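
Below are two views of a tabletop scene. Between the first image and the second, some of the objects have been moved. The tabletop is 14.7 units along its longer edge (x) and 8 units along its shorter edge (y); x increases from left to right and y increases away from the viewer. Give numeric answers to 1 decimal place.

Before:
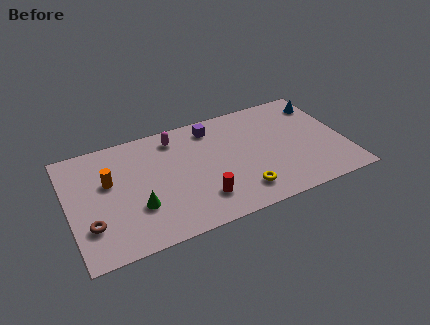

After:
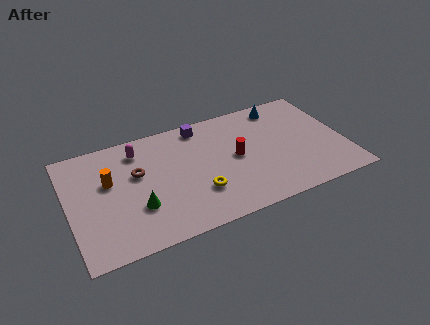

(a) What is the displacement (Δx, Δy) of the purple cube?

(-0.6, 0.3)

The purple cube was at about (7.9, 6.7) and moved to about (7.3, 7.0).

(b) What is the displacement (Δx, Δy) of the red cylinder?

(2.1, 2.2)

The red cylinder was at about (6.8, 1.9) and moved to about (8.9, 4.1).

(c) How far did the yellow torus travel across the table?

2.3

From (8.9, 1.6) to (6.7, 2.4), the yellow torus covered √(2.2² + 0.8²) ≈ 2.3 units.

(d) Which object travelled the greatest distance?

the brown torus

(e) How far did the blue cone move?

2.3

From (13.9, 6.4) to (11.7, 6.9), the blue cone covered √(2.2² + 0.5²) ≈ 2.3 units.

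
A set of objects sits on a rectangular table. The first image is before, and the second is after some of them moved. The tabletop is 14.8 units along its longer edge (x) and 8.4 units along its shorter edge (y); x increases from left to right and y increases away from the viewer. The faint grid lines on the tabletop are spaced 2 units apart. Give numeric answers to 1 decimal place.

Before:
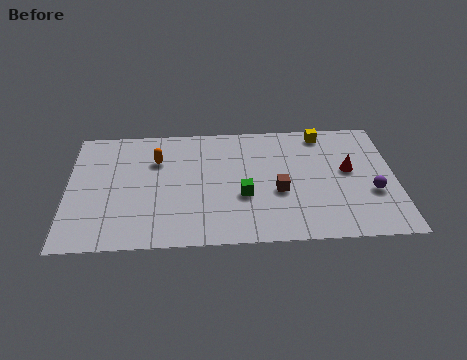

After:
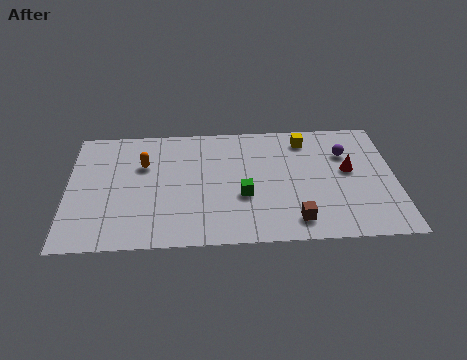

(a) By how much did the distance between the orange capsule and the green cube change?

+0.4

Before: roughly 4.7 units apart; after: 5.1. That's 0.4 units further apart.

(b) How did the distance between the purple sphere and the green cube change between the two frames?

-0.4

They were about 5.8 units apart before and 5.4 after — 0.4 units closer together.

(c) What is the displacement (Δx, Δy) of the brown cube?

(0.7, -2.0)

The brown cube started near (9.5, 3.4) and ended near (10.2, 1.4).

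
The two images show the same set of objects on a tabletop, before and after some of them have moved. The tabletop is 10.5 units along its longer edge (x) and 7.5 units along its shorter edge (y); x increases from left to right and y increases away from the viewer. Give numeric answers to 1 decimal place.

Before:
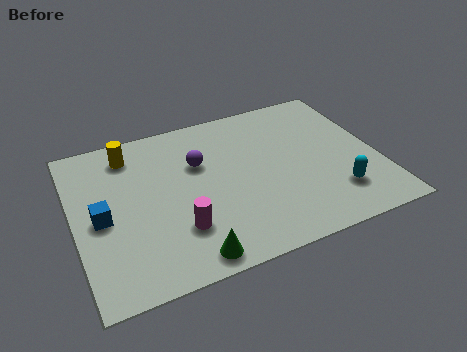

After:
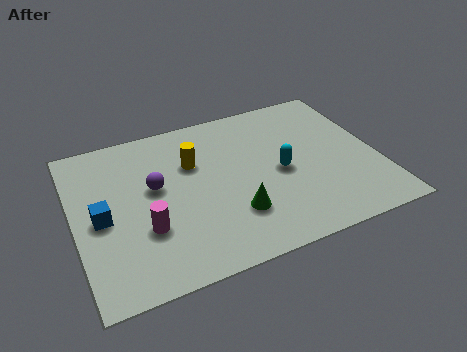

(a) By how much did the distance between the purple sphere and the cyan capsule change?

-1.0

Before: roughly 5.4 units apart; after: 4.4. That's 1.0 units closer together.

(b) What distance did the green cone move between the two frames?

2.1

From (3.6, 0.8) to (5.3, 2.1), the green cone covered √(1.7² + 1.3²) ≈ 2.1 units.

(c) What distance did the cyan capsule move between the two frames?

2.4

The cyan capsule moved from about (8.8, 1.8) to (7.1, 3.5), a distance of √(1.7² + 1.7²) ≈ 2.4.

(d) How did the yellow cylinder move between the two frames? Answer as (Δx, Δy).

(2.1, -1.2)

From the two frames, the yellow cylinder sits at roughly (2.1, 6.2) before and (4.2, 5.0) after.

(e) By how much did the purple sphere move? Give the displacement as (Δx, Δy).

(-1.6, -0.6)

From the two frames, the purple sphere sits at roughly (4.4, 4.9) before and (2.8, 4.3) after.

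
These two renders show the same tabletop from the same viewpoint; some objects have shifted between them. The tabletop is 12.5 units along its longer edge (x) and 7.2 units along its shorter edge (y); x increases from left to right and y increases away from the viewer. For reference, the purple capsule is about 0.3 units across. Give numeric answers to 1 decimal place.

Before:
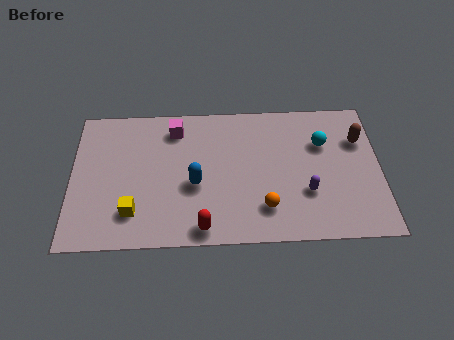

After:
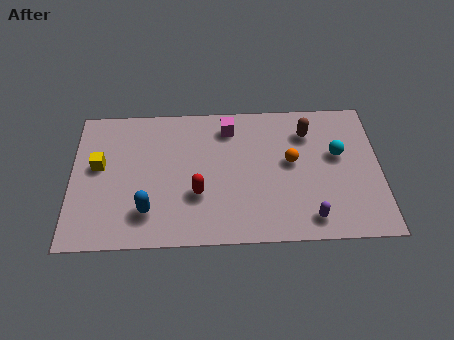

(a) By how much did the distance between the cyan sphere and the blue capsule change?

+2.6

They were about 5.5 units apart before and 8.1 after — 2.6 units further apart.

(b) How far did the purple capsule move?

1.3

The purple capsule was near (9.5, 2.4) before and (9.6, 1.1) after, so it travelled √(0.1² + 1.3²) ≈ 1.3 units.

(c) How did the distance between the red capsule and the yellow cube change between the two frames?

+1.4

Before: roughly 2.9 units apart; after: 4.3. That's 1.4 units further apart.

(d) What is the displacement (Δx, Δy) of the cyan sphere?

(0.6, -0.6)

The cyan sphere started near (10.2, 4.9) and ended near (10.8, 4.3).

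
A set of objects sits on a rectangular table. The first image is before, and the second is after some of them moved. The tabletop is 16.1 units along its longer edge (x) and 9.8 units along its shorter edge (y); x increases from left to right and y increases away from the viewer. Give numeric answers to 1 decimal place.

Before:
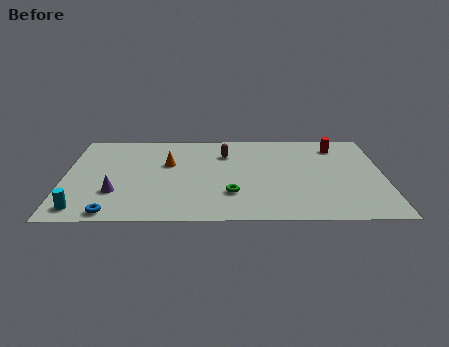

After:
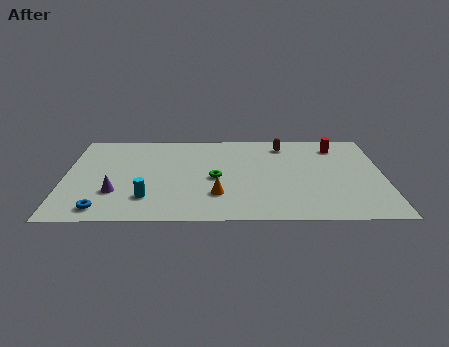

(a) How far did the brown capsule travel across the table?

3.2

The brown capsule was near (8.1, 7.2) before and (11.1, 8.2) after, so it travelled √(3.0² + 1.0²) ≈ 3.2 units.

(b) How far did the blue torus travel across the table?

0.6

From (2.5, 0.9) to (2.0, 1.3), the blue torus covered √(0.5² + 0.4²) ≈ 0.6 units.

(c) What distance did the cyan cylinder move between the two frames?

3.4

From (1.0, 1.3) to (4.2, 2.4), the cyan cylinder covered √(3.2² + 1.1²) ≈ 3.4 units.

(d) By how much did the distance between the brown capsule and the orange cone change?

+3.4

Before: roughly 3.1 units apart; after: 6.5. That's 3.4 units further apart.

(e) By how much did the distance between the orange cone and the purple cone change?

+1.1

The distance was about 4.0 in the first image and 5.1 in the second, so they moved 1.1 units further apart.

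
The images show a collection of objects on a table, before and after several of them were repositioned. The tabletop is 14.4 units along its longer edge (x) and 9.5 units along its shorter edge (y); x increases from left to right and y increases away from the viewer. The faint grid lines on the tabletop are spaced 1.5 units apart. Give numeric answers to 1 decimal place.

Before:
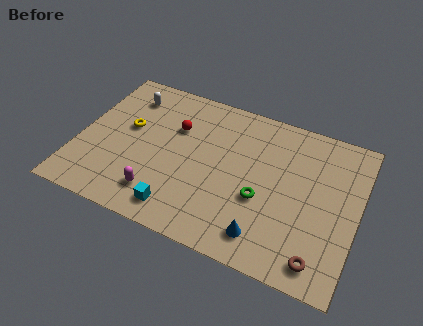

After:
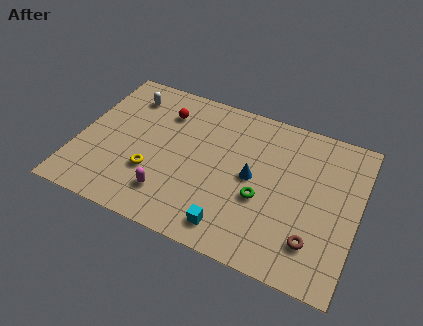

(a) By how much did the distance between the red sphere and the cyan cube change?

+2.1

Before: roughly 5.1 units apart; after: 7.2. That's 2.1 units further apart.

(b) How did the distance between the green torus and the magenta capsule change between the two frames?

-0.5

They were about 5.4 units apart before and 4.9 after — 0.5 units closer together.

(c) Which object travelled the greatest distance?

the blue cone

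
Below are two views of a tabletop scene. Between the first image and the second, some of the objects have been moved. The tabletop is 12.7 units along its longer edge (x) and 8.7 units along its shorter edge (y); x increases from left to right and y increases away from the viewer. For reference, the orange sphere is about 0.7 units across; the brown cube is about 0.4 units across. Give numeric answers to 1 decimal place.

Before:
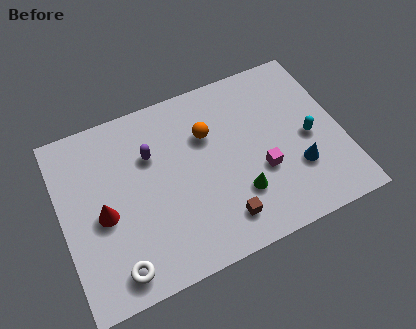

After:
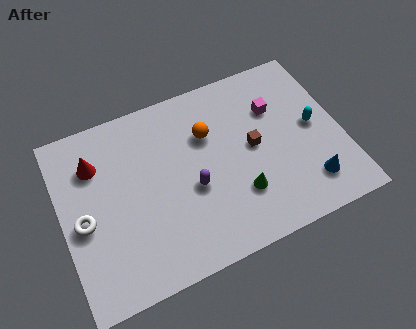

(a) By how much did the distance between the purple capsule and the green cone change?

-2.7

They were about 5.0 units apart before and 2.3 after — 2.7 units closer together.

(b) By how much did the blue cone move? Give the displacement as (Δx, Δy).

(0.4, -0.9)

The blue cone was at about (10.5, 2.7) and moved to about (10.9, 1.8).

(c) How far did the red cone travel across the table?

2.5

The red cone was near (1.8, 3.9) before and (1.7, 6.4) after, so it travelled √(0.1² + 2.5²) ≈ 2.5 units.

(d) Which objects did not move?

the orange sphere and the green cone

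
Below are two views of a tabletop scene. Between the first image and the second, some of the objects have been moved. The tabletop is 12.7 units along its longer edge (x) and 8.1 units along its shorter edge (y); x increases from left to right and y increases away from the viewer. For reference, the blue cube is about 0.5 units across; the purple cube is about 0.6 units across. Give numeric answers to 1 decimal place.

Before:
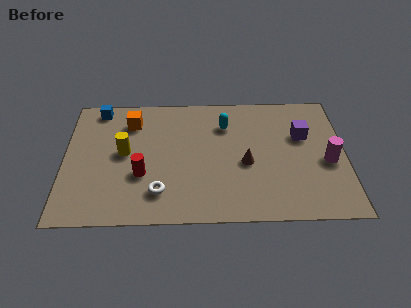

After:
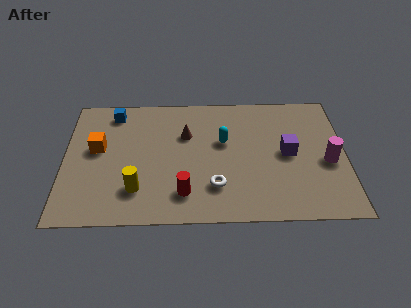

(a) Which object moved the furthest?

the brown cone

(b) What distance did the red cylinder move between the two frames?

2.2

The red cylinder was near (3.5, 2.9) before and (5.4, 1.7) after, so it travelled √(1.9² + 1.2²) ≈ 2.2 units.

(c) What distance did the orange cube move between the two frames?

2.3

From (3.0, 6.3) to (1.5, 4.6), the orange cube covered √(1.5² + 1.7²) ≈ 2.3 units.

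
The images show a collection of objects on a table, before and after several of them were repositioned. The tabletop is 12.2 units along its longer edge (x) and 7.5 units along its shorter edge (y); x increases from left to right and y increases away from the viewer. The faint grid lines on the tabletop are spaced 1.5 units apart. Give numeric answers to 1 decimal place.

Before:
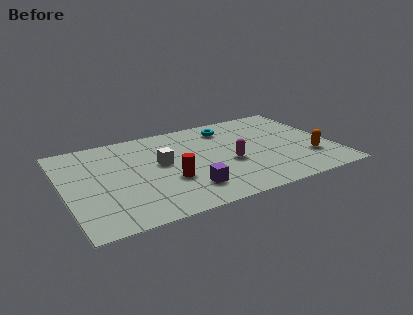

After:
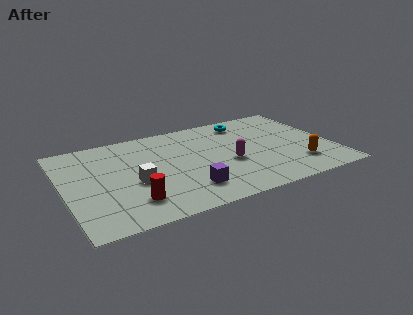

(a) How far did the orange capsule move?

0.7

From (11.0, 2.2) to (10.4, 1.8), the orange capsule covered √(0.6² + 0.4²) ≈ 0.7 units.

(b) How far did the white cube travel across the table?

1.7

The white cube was near (4.4, 4.2) before and (3.1, 3.1) after, so it travelled √(1.3² + 1.1²) ≈ 1.7 units.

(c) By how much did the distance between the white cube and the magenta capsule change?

+1.1

The distance was about 3.2 in the first image and 4.3 in the second, so they moved 1.1 units further apart.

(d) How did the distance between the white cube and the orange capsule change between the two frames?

+0.5

The distance was about 6.9 in the first image and 7.4 in the second, so they moved 0.5 units further apart.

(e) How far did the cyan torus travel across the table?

0.9

From (7.7, 6.1) to (8.6, 6.3), the cyan torus covered √(0.9² + 0.2²) ≈ 0.9 units.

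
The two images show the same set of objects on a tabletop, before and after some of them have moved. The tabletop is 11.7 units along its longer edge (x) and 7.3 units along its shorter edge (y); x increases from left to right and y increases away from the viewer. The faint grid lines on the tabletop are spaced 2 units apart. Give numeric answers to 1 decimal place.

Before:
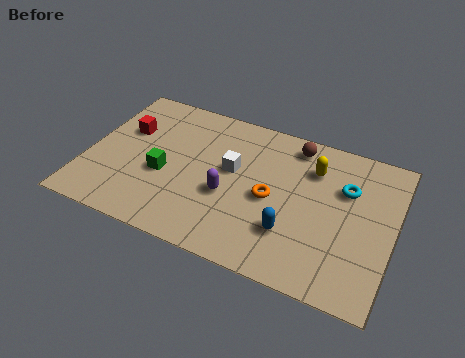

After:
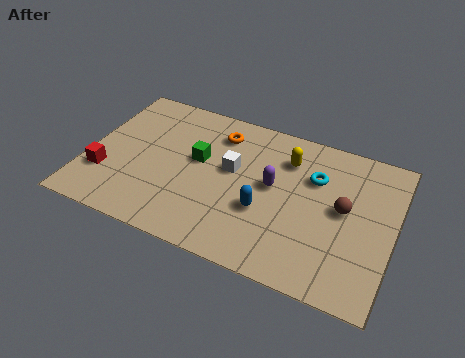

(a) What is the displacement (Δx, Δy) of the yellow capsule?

(-1.0, 0.1)

From the two frames, the yellow capsule sits at roughly (8.5, 5.4) before and (7.5, 5.5) after.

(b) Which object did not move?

the white cube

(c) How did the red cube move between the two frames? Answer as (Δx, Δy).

(-0.5, -2.5)

The red cube was at about (1.3, 4.7) and moved to about (0.8, 2.2).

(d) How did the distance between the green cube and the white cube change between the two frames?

-1.5

The distance was about 2.8 in the first image and 1.3 in the second, so they moved 1.5 units closer together.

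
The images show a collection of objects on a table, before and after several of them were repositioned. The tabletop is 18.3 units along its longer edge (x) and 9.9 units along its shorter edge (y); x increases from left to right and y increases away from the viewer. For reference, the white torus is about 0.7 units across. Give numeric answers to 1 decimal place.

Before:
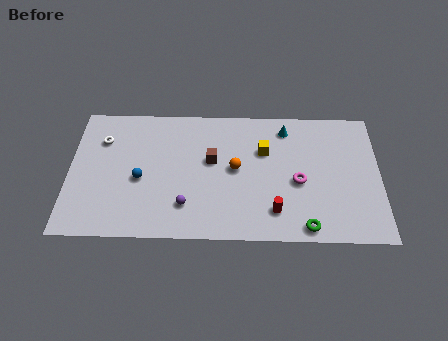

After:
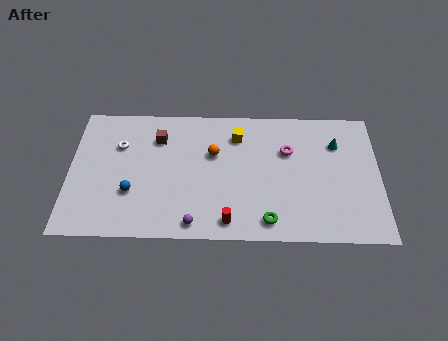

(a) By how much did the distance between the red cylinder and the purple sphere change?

-3.2

Before: roughly 5.2 units apart; after: 2.0. That's 3.2 units closer together.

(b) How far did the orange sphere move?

1.7

The orange sphere moved from about (9.8, 5.2) to (8.5, 6.3), a distance of √(1.3² + 1.1²) ≈ 1.7.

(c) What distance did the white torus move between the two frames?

1.1

The white torus moved from about (1.9, 7.2) to (2.9, 6.8), a distance of √(1.0² + 0.4²) ≈ 1.1.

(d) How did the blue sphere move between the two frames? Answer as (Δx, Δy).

(-0.5, -1.0)

The blue sphere was at about (4.2, 4.3) and moved to about (3.7, 3.3).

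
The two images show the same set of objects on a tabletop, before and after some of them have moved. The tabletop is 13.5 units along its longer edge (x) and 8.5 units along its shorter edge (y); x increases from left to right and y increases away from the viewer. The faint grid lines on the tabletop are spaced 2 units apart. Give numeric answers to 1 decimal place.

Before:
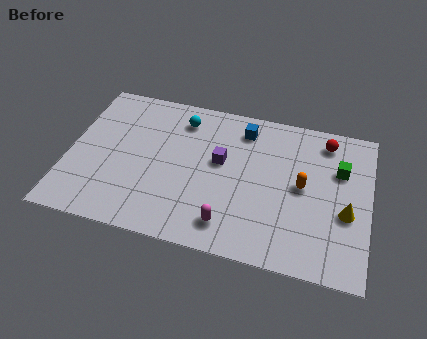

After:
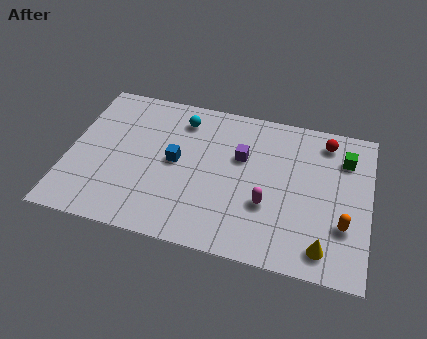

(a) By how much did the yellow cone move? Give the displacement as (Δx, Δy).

(-0.9, -2.1)

The yellow cone started near (12.5, 3.4) and ended near (11.6, 1.3).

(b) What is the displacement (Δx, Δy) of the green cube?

(0.2, 0.7)

From the two frames, the green cube sits at roughly (12.1, 5.7) before and (12.3, 6.4) after.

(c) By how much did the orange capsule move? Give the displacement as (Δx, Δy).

(1.9, -1.7)

The orange capsule was at about (10.5, 4.4) and moved to about (12.4, 2.7).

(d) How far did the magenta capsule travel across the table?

2.2

From (7.4, 1.5) to (9.0, 3.0), the magenta capsule covered √(1.6² + 1.5²) ≈ 2.2 units.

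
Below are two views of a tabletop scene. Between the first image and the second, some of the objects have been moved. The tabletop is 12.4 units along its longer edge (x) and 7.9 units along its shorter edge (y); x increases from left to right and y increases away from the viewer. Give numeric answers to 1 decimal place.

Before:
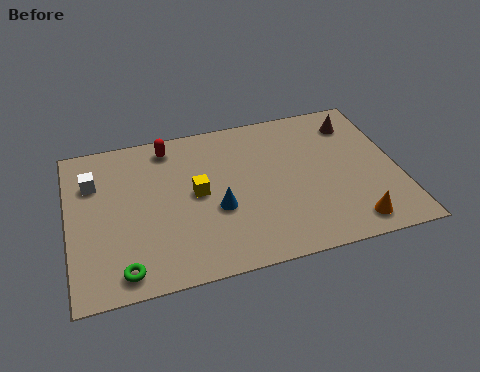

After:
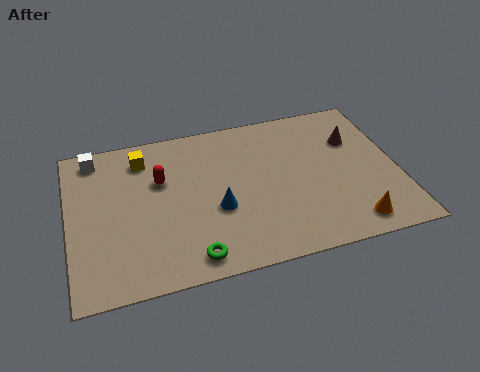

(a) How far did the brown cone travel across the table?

0.9

The brown cone was near (11.0, 6.3) before and (10.9, 5.4) after, so it travelled √(0.1² + 0.9²) ≈ 0.9 units.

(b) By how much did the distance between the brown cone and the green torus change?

-2.7

They were about 10.5 units apart before and 7.8 after — 2.7 units closer together.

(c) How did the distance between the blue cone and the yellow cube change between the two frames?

+3.0

Before: roughly 1.2 units apart; after: 4.2. That's 3.0 units further apart.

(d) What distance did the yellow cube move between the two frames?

3.0

From (4.8, 4.1) to (2.9, 6.4), the yellow cube covered √(1.9² + 2.3²) ≈ 3.0 units.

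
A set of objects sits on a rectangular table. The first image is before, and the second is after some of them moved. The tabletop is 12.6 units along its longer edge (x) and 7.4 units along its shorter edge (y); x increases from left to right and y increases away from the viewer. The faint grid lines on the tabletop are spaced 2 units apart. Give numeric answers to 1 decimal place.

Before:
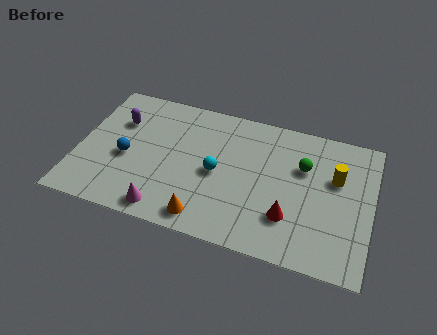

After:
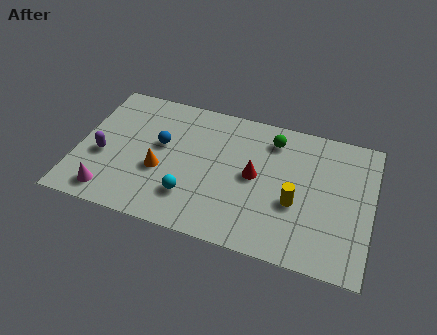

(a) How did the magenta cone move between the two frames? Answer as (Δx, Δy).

(-2.4, 0.2)

The magenta cone started near (4.0, 0.9) and ended near (1.6, 1.1).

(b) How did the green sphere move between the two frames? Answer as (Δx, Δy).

(-1.4, 1.1)

The green sphere was at about (9.6, 4.9) and moved to about (8.2, 6.0).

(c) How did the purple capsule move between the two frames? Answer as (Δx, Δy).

(-0.5, -2.1)

The purple capsule was at about (1.6, 5.1) and moved to about (1.1, 3.0).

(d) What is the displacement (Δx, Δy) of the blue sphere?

(1.4, 1.1)

The blue sphere started near (2.1, 3.2) and ended near (3.5, 4.3).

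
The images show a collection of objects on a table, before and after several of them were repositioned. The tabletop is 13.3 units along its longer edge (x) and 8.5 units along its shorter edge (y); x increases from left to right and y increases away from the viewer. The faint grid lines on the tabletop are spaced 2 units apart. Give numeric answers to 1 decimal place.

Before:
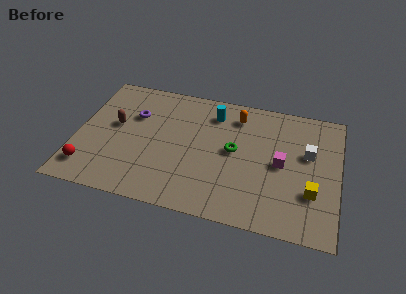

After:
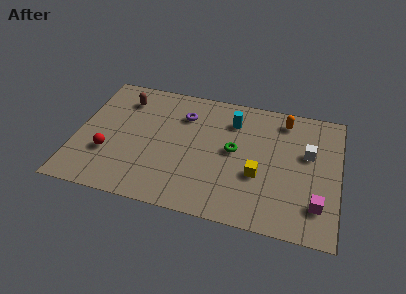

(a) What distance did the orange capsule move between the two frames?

2.4

The orange capsule moved from about (8.0, 6.9) to (10.4, 7.2), a distance of √(2.4² + 0.3²) ≈ 2.4.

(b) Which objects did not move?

the white cube and the green torus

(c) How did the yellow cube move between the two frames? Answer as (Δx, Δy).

(-2.7, 0.5)

The yellow cube was at about (12.0, 2.7) and moved to about (9.3, 3.2).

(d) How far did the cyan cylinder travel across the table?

1.0

From (6.8, 6.8) to (7.8, 6.5), the cyan cylinder covered √(1.0² + 0.3²) ≈ 1.0 units.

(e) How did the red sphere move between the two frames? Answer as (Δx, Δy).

(0.9, 1.2)

The red sphere was at about (0.8, 1.6) and moved to about (1.7, 2.8).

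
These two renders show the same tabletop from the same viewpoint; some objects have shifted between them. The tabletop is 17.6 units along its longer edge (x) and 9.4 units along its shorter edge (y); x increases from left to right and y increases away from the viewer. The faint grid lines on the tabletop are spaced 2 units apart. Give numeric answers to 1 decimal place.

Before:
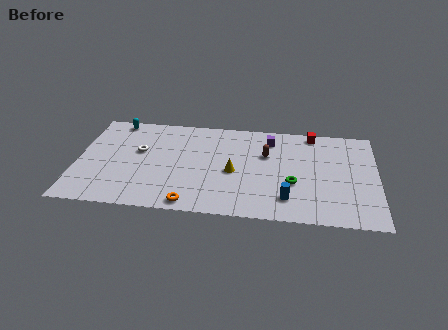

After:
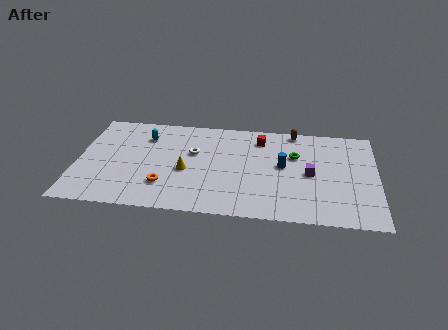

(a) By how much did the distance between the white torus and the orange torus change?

-2.0

Before: roughly 5.7 units apart; after: 3.7. That's 2.0 units closer together.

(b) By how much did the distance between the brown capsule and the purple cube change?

+2.7

They were about 1.5 units apart before and 4.2 after — 2.7 units further apart.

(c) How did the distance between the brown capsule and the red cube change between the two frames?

-1.4

The distance was about 3.6 in the first image and 2.2 in the second, so they moved 1.4 units closer together.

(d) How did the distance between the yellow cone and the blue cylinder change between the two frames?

+1.9

The distance was about 3.9 in the first image and 5.8 in the second, so they moved 1.9 units further apart.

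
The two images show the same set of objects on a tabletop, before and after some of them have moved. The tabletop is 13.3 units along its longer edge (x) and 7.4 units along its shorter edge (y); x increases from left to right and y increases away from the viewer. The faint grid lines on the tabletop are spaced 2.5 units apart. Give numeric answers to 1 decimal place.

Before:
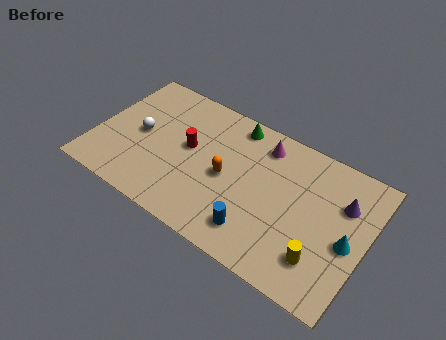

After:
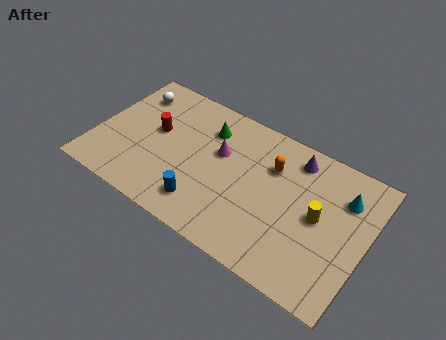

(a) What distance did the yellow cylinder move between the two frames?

2.0

The yellow cylinder moved from about (11.4, 1.8) to (11.0, 3.8), a distance of √(0.4² + 2.0²) ≈ 2.0.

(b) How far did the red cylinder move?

1.7

The red cylinder moved from about (4.5, 4.1) to (2.8, 4.2), a distance of √(1.7² + 0.1²) ≈ 1.7.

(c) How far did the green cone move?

1.5

The green cone moved from about (6.4, 6.5) to (5.2, 5.6), a distance of √(1.2² + 0.9²) ≈ 1.5.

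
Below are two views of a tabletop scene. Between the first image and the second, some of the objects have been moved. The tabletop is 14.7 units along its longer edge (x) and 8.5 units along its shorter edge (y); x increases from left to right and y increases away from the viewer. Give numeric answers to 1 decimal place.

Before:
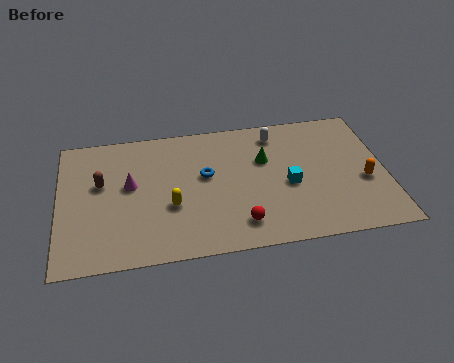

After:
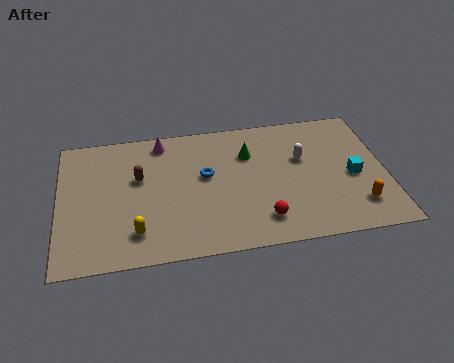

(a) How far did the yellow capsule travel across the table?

2.1

The yellow capsule was near (5.0, 3.2) before and (3.4, 1.8) after, so it travelled √(1.6² + 1.4²) ≈ 2.1 units.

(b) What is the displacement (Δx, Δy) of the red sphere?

(1.0, 0.1)

The red sphere started near (8.0, 1.6) and ended near (9.0, 1.7).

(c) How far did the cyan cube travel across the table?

2.9

The cyan cube moved from about (10.3, 3.7) to (13.2, 3.8), a distance of √(2.9² + 0.1²) ≈ 2.9.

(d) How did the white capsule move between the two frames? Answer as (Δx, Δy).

(1.1, -1.8)

The white capsule started near (9.9, 7.1) and ended near (11.0, 5.3).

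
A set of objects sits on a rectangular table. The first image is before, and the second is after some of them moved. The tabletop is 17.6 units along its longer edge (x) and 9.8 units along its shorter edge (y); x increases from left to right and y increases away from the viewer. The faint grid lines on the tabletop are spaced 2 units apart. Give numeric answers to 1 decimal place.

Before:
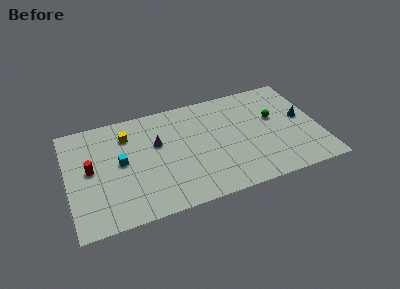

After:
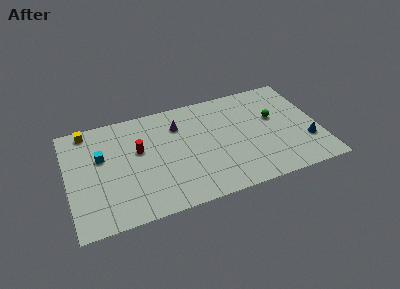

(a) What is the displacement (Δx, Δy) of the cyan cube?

(-1.3, 0.9)

The cyan cube was at about (3.7, 5.2) and moved to about (2.4, 6.1).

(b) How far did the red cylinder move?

3.5

The red cylinder was near (1.6, 5.2) before and (5.0, 5.9) after, so it travelled √(3.4² + 0.7²) ≈ 3.5 units.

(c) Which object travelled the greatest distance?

the red cylinder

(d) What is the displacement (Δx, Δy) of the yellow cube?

(-2.7, 1.3)

From the two frames, the yellow cube sits at roughly (4.3, 7.5) before and (1.6, 8.8) after.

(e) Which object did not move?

the green sphere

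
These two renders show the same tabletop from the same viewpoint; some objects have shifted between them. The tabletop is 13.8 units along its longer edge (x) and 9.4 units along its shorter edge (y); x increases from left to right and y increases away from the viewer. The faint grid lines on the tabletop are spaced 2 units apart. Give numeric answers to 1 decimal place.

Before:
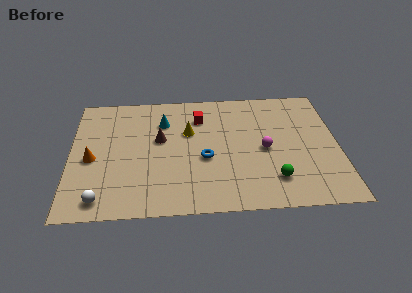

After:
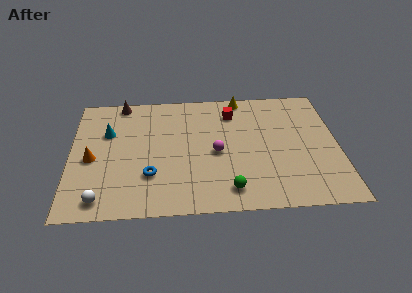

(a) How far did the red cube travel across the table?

1.7

From (6.7, 7.1) to (8.4, 7.4), the red cube covered √(1.7² + 0.3²) ≈ 1.7 units.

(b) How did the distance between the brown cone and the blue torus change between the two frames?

+3.2

The distance was about 2.8 in the first image and 6.0 in the second, so they moved 3.2 units further apart.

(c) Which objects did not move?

the white sphere and the orange cone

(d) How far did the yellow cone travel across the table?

3.8

From (6.1, 6.0) to (8.9, 8.6), the yellow cone covered √(2.8² + 2.6²) ≈ 3.8 units.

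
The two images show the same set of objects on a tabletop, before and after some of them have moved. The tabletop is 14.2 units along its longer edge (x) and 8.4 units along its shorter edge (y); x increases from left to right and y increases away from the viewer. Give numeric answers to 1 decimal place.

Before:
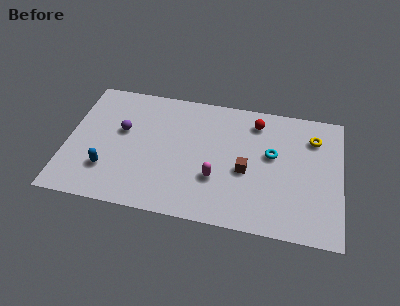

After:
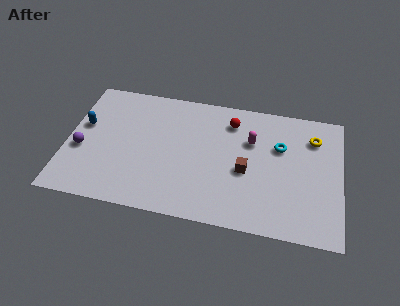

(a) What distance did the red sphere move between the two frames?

1.3

The red sphere was near (9.7, 6.9) before and (8.4, 6.7) after, so it travelled √(1.3² + 0.2²) ≈ 1.3 units.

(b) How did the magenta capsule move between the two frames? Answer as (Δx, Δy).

(1.7, 2.8)

The magenta capsule started near (7.8, 2.8) and ended near (9.5, 5.6).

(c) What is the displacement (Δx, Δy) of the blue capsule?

(-1.4, 2.7)

The blue capsule was at about (2.2, 2.3) and moved to about (0.8, 5.0).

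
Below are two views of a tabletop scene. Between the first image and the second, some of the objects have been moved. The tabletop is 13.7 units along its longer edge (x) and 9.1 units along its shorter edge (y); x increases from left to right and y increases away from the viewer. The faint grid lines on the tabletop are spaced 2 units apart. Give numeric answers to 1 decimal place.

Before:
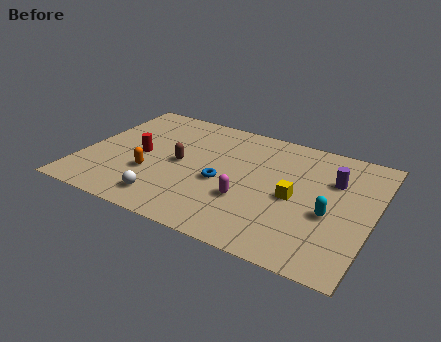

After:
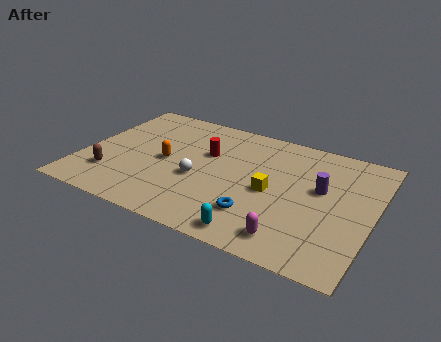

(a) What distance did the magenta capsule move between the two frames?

2.9

The magenta capsule was near (8.0, 3.1) before and (10.3, 1.4) after, so it travelled √(2.3² + 1.7²) ≈ 2.9 units.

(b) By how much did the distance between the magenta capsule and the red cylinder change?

+0.9

They were about 5.5 units apart before and 6.4 after — 0.9 units further apart.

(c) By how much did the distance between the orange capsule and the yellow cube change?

-1.7

The distance was about 6.8 in the first image and 5.1 in the second, so they moved 1.7 units closer together.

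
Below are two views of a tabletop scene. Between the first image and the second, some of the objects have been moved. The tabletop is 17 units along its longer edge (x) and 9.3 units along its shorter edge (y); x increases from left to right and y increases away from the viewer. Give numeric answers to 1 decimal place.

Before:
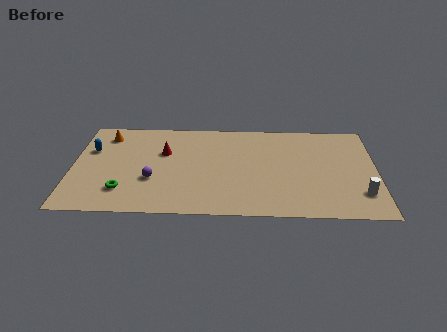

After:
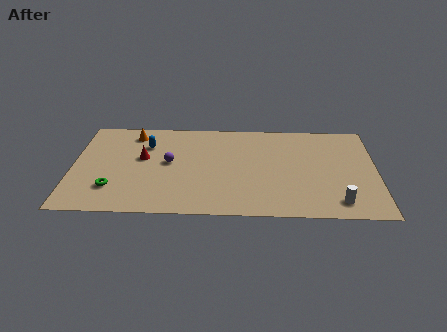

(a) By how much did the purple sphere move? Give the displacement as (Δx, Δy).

(0.9, 1.7)

The purple sphere started near (4.5, 3.3) and ended near (5.4, 5.0).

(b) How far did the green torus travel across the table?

0.6

The green torus was near (2.9, 2.2) before and (2.3, 2.4) after, so it travelled √(0.6² + 0.2²) ≈ 0.6 units.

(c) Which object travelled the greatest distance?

the blue capsule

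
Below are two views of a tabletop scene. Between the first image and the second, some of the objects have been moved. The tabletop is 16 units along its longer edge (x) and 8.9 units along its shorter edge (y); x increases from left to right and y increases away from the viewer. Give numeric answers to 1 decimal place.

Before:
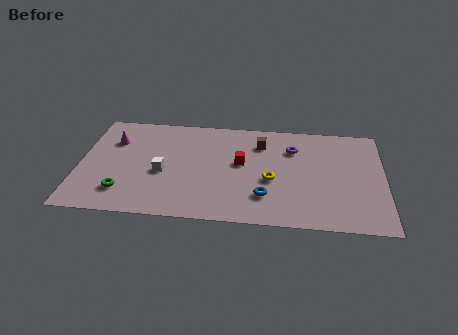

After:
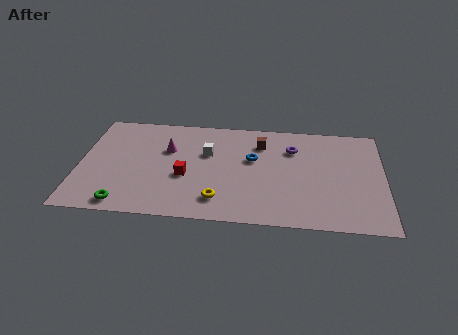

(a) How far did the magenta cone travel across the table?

2.9

The magenta cone moved from about (1.7, 6.3) to (4.6, 5.8), a distance of √(2.9² + 0.5²) ≈ 2.9.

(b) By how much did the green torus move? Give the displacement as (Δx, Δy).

(0.1, -1.0)

The green torus was at about (2.4, 2.0) and moved to about (2.5, 1.0).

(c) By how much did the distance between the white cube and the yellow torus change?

-1.7

They were about 5.7 units apart before and 4.0 after — 1.7 units closer together.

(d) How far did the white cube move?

3.0

The white cube moved from about (4.4, 3.8) to (6.7, 5.7), a distance of √(2.3² + 1.9²) ≈ 3.0.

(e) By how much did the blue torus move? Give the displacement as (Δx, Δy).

(-0.7, 3.1)

From the two frames, the blue torus sits at roughly (9.8, 2.3) before and (9.1, 5.4) after.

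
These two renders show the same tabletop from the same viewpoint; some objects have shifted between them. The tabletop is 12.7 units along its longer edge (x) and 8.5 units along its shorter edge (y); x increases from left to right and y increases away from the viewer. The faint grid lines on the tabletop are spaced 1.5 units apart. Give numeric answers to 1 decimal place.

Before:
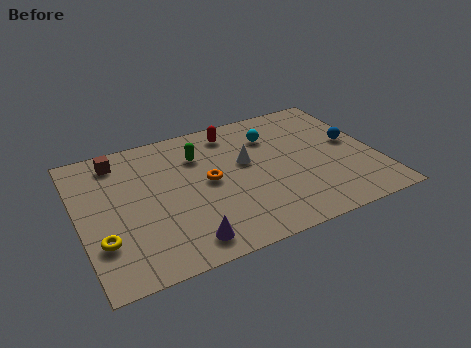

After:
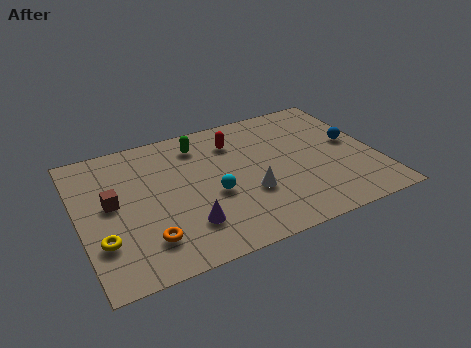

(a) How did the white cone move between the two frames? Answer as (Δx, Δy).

(-0.1, -2.0)

From the two frames, the white cone sits at roughly (7.2, 5.0) before and (7.1, 3.0) after.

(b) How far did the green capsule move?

0.7

The green capsule moved from about (5.3, 6.2) to (5.4, 6.9), a distance of √(0.1² + 0.7²) ≈ 0.7.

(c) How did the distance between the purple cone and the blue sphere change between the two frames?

-0.5

The distance was about 8.4 in the first image and 7.9 in the second, so they moved 0.5 units closer together.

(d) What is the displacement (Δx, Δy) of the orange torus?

(-2.9, -2.5)

From the two frames, the orange torus sits at roughly (5.5, 4.4) before and (2.6, 1.9) after.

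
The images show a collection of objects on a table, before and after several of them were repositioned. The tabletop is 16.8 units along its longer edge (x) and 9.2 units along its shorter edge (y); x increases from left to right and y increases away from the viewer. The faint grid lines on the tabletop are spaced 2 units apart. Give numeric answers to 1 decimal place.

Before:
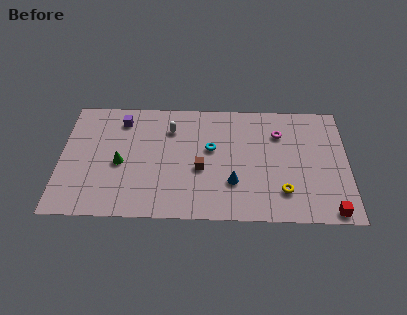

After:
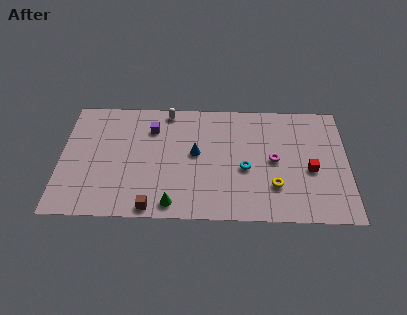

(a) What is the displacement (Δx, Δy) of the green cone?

(3.1, -3.0)

The green cone was at about (3.5, 4.1) and moved to about (6.6, 1.1).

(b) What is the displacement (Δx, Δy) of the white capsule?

(-0.2, 1.4)

From the two frames, the white capsule sits at roughly (6.4, 6.9) before and (6.2, 8.3) after.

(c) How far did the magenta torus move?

2.1

The magenta torus moved from about (12.8, 6.7) to (12.5, 4.6), a distance of √(0.3² + 2.1²) ≈ 2.1.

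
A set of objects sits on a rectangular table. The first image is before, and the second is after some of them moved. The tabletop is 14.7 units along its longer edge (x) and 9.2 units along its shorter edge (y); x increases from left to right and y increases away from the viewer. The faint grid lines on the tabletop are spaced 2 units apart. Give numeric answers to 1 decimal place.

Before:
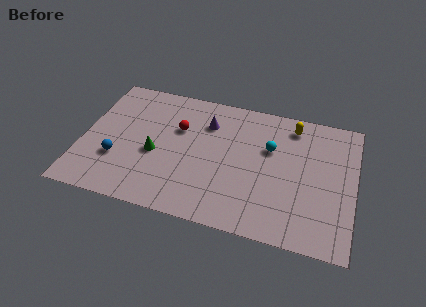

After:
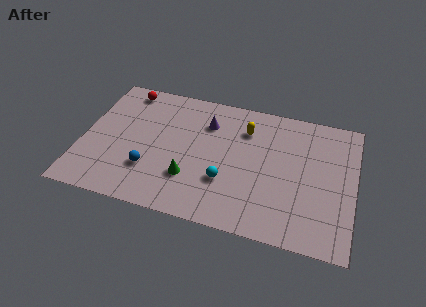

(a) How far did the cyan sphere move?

3.6

The cyan sphere moved from about (10.1, 5.9) to (7.9, 3.0), a distance of √(2.2² + 2.9²) ≈ 3.6.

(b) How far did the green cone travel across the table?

2.3

The green cone moved from about (4.0, 3.9) to (6.0, 2.7), a distance of √(2.0² + 1.2²) ≈ 2.3.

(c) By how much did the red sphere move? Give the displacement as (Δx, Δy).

(-3.1, 2.1)

The red sphere started near (5.1, 6.0) and ended near (2.0, 8.1).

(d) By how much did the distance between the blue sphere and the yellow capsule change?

-3.9

They were about 10.4 units apart before and 6.5 after — 3.9 units closer together.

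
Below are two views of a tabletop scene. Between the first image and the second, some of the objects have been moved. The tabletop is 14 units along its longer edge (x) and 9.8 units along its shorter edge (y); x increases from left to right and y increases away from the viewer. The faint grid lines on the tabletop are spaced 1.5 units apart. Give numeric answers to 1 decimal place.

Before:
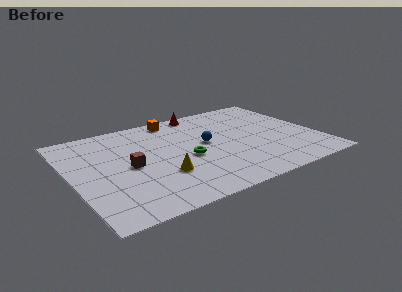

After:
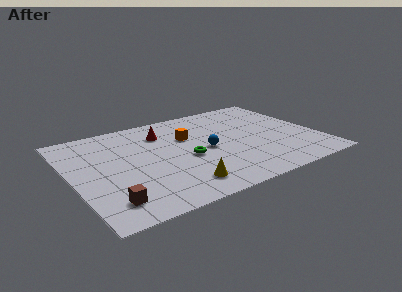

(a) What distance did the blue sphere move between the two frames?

0.7

From (7.7, 5.3) to (7.6, 4.6), the blue sphere covered √(0.1² + 0.7²) ≈ 0.7 units.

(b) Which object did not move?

the green torus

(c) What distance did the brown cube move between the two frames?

3.3

The brown cube moved from about (3.2, 4.7) to (1.6, 1.8), a distance of √(1.6² + 2.9²) ≈ 3.3.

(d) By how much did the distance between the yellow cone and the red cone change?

-0.9

They were about 6.6 units apart before and 5.7 after — 0.9 units closer together.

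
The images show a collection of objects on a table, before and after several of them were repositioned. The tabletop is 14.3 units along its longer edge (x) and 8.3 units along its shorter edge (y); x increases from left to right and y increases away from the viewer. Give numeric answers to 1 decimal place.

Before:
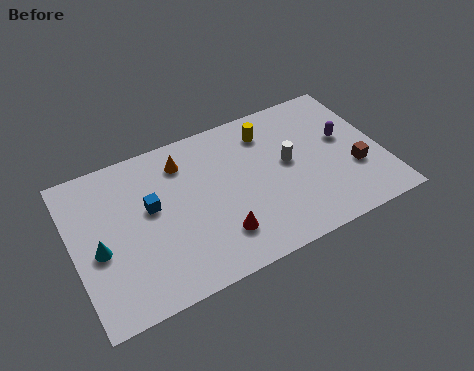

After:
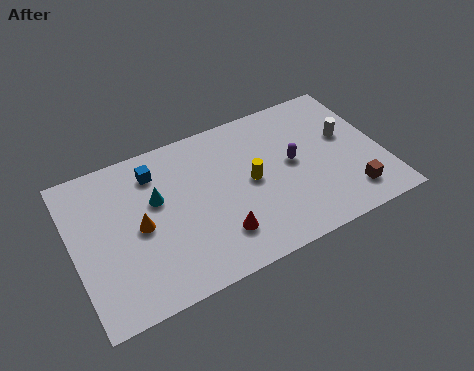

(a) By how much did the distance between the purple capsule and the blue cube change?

-2.5

They were about 9.1 units apart before and 6.6 after — 2.5 units closer together.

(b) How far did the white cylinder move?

2.8

From (10.0, 4.5) to (12.8, 4.9), the white cylinder covered √(2.8² + 0.4²) ≈ 2.8 units.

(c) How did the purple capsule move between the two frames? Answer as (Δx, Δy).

(-2.5, -0.4)

The purple capsule was at about (12.7, 4.8) and moved to about (10.2, 4.4).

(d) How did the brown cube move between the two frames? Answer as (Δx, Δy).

(-0.4, -1.3)

The brown cube started near (12.9, 2.9) and ended near (12.5, 1.6).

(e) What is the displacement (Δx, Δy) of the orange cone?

(-2.3, -2.6)

The orange cone was at about (5.3, 6.6) and moved to about (3.0, 4.0).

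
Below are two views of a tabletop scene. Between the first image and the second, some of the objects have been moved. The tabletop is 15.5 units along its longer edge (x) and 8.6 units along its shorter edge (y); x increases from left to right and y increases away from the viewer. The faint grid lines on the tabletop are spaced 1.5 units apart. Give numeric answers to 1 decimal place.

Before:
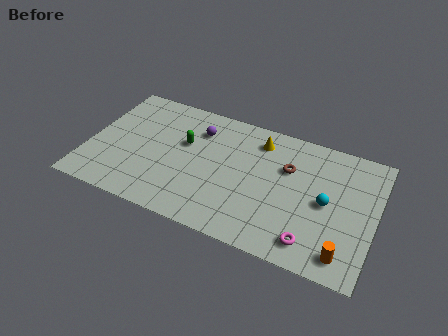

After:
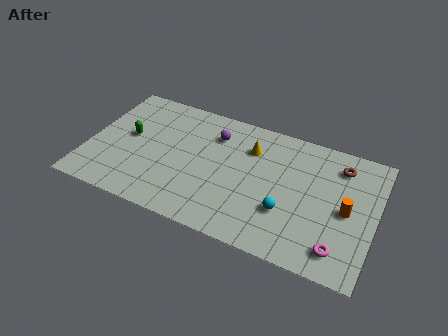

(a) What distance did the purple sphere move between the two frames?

0.9

The purple sphere moved from about (5.7, 6.5) to (6.6, 6.5), a distance of √(0.9² + 0.0²) ≈ 0.9.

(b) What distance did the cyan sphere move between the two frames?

2.4

The cyan sphere was near (12.9, 4.2) before and (10.9, 2.8) after, so it travelled √(2.0² + 1.4²) ≈ 2.4 units.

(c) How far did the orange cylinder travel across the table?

2.8

From (14.1, 1.3) to (14.0, 4.1), the orange cylinder covered √(0.1² + 2.8²) ≈ 2.8 units.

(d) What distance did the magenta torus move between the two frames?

1.4

From (12.4, 1.4) to (13.8, 1.5), the magenta torus covered √(1.4² + 0.1²) ≈ 1.4 units.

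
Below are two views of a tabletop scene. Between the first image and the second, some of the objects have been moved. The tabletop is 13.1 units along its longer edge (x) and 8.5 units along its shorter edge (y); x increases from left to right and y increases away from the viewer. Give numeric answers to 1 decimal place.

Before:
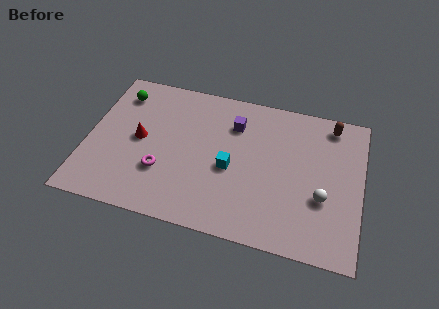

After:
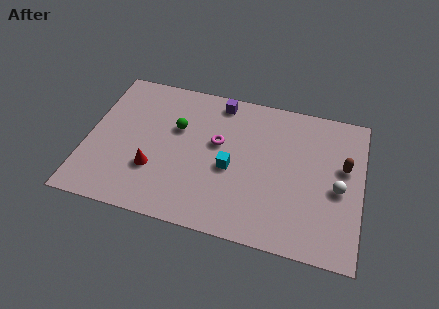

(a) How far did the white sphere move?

1.0

From (11.3, 3.1) to (12.0, 3.8), the white sphere covered √(0.7² + 0.7²) ≈ 1.0 units.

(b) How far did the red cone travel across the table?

1.8

The red cone was near (2.5, 4.3) before and (3.3, 2.7) after, so it travelled √(0.8² + 1.6²) ≈ 1.8 units.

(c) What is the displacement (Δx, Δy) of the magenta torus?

(2.5, 2.3)

From the two frames, the magenta torus sits at roughly (3.7, 2.7) before and (6.2, 5.0) after.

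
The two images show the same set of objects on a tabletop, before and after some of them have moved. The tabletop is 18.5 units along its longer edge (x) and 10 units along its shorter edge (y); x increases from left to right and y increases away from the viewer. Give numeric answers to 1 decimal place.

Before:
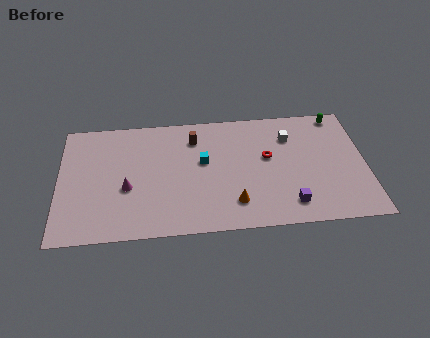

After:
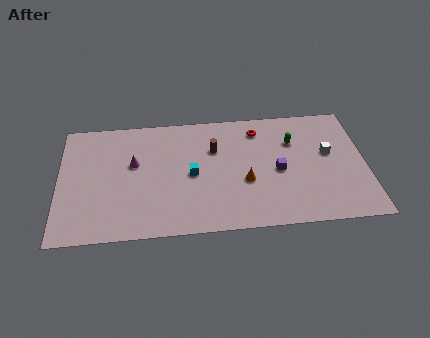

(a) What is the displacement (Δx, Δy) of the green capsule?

(-2.8, -2.0)

The green capsule started near (17.0, 9.0) and ended near (14.2, 7.0).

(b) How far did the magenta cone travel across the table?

2.0

The magenta cone was near (4.1, 4.0) before and (4.5, 6.0) after, so it travelled √(0.4² + 2.0²) ≈ 2.0 units.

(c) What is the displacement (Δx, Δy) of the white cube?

(2.3, -1.6)

The white cube was at about (14.0, 7.4) and moved to about (16.3, 5.8).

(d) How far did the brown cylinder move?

1.6

The brown cylinder moved from about (8.2, 7.8) to (9.4, 6.8), a distance of √(1.2² + 1.0²) ≈ 1.6.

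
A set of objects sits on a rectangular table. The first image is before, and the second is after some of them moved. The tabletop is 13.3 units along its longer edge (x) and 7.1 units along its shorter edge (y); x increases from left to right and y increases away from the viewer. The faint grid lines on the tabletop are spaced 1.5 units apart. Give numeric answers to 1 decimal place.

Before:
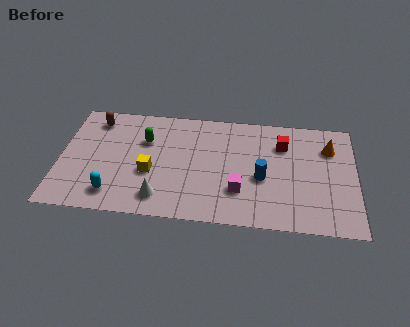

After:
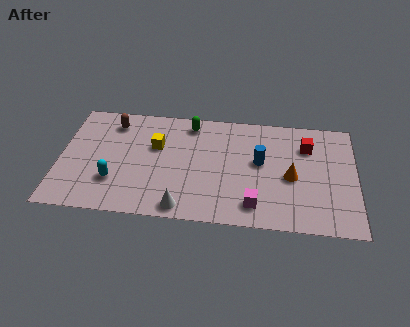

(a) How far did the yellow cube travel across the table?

1.7

The yellow cube was near (4.1, 2.8) before and (4.3, 4.5) after, so it travelled √(0.2² + 1.7²) ≈ 1.7 units.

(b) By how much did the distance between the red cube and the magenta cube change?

+0.9

The distance was about 3.6 in the first image and 4.5 in the second, so they moved 0.9 units further apart.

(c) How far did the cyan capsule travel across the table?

0.8

The cyan capsule moved from about (2.5, 1.3) to (2.5, 2.1), a distance of √(0.0² + 0.8²) ≈ 0.8.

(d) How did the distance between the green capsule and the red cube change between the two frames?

-0.8

Before: roughly 6.2 units apart; after: 5.4. That's 0.8 units closer together.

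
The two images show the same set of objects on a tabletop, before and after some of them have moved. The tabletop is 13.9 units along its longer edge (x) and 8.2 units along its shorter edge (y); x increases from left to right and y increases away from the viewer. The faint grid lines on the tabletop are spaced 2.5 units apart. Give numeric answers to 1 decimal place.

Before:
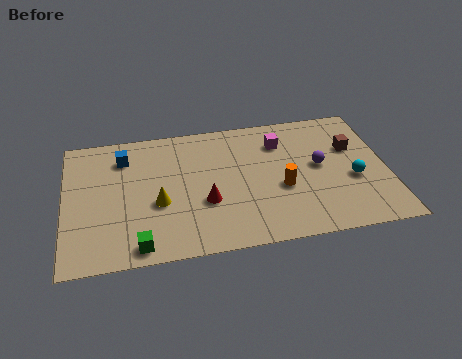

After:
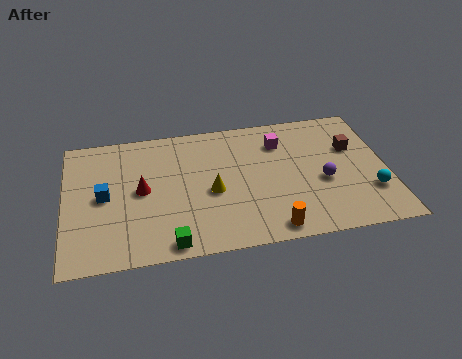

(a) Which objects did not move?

the brown cube and the magenta cube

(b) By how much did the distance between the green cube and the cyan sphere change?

-0.8

Before: roughly 9.6 units apart; after: 8.8. That's 0.8 units closer together.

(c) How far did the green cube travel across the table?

1.3

The green cube was near (3.1, 0.9) before and (4.4, 0.8) after, so it travelled √(1.3² + 0.1²) ≈ 1.3 units.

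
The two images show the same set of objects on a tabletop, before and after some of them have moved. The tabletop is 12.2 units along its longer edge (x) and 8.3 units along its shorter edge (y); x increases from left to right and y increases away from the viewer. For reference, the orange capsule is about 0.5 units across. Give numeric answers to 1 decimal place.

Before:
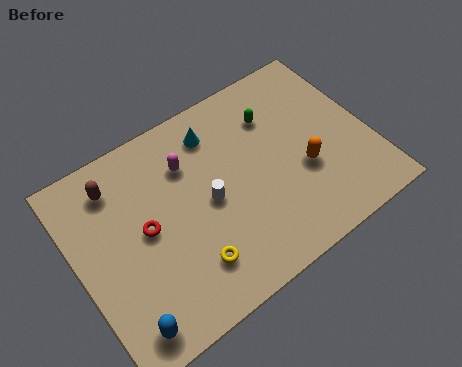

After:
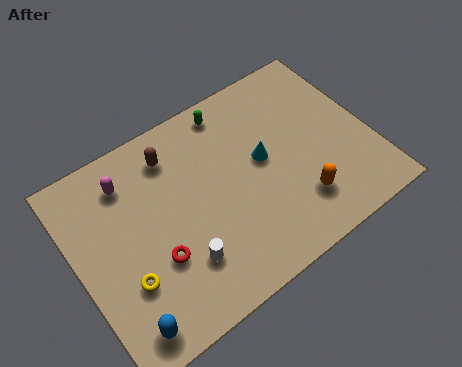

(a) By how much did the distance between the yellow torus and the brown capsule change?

-0.5

They were about 5.3 units apart before and 4.8 after — 0.5 units closer together.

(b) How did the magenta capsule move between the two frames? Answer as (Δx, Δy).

(-2.4, 0.6)

From the two frames, the magenta capsule sits at roughly (4.9, 6.0) before and (2.5, 6.6) after.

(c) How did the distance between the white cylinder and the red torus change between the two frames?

-1.5

The distance was about 2.6 in the first image and 1.1 in the second, so they moved 1.5 units closer together.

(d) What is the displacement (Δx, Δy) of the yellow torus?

(-2.5, 0.8)

From the two frames, the yellow torus sits at roughly (4.2, 1.9) before and (1.7, 2.7) after.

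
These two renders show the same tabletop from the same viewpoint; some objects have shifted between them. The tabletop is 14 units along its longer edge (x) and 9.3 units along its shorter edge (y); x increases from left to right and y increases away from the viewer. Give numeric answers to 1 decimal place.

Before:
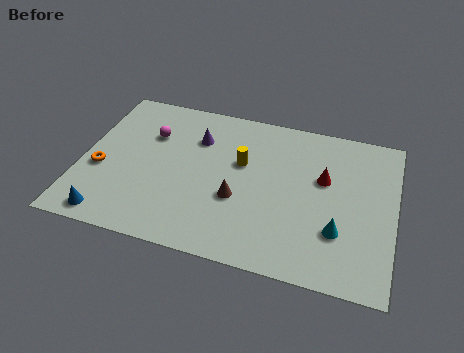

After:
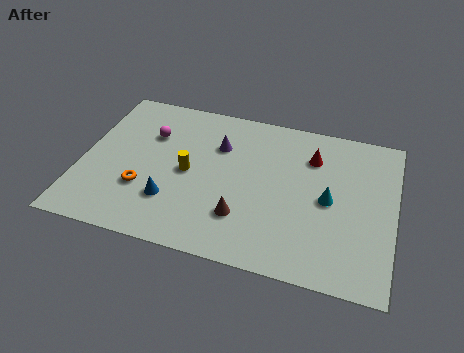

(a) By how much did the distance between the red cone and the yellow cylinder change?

+2.2

The distance was about 3.7 in the first image and 5.9 in the second, so they moved 2.2 units further apart.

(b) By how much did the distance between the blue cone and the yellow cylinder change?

-5.2

Before: roughly 7.2 units apart; after: 2.0. That's 5.2 units closer together.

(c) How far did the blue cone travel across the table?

3.1

The blue cone moved from about (1.6, 1.0) to (4.2, 2.6), a distance of √(2.6² + 1.6²) ≈ 3.1.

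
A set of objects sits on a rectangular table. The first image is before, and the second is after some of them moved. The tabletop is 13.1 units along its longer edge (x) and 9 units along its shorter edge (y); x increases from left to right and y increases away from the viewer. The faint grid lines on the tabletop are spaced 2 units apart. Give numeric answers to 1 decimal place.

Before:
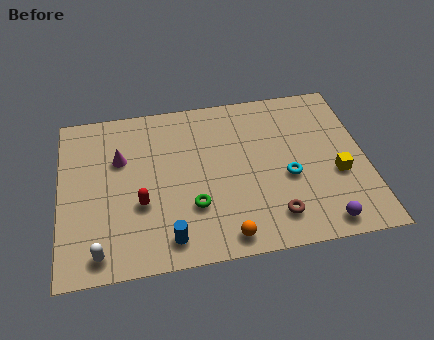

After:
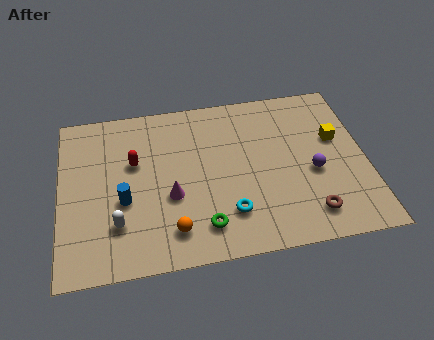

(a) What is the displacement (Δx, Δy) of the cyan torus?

(-2.6, -1.5)

The cyan torus started near (9.7, 3.7) and ended near (7.1, 2.2).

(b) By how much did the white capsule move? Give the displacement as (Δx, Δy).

(0.8, 1.3)

The white capsule started near (1.6, 1.1) and ended near (2.4, 2.4).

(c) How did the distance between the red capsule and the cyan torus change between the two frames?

-1.1

Before: roughly 6.3 units apart; after: 5.2. That's 1.1 units closer together.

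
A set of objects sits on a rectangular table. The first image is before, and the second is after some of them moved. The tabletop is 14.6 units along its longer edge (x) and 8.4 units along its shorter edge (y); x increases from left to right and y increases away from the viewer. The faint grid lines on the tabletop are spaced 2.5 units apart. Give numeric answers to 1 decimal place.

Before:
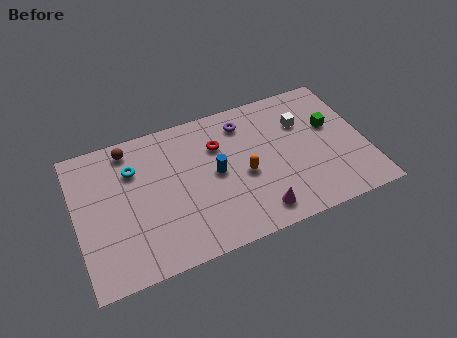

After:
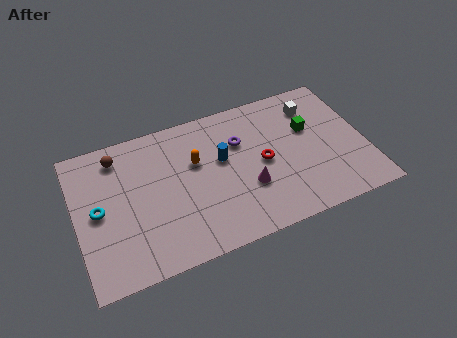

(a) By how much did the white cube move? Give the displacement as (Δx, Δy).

(0.7, 0.8)

The white cube started near (11.6, 5.8) and ended near (12.3, 6.6).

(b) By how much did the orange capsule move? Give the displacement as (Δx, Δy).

(-2.3, 1.6)

The orange capsule started near (8.4, 3.7) and ended near (6.1, 5.3).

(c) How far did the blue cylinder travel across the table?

0.8

From (7.0, 4.3) to (7.4, 5.0), the blue cylinder covered √(0.4² + 0.7²) ≈ 0.8 units.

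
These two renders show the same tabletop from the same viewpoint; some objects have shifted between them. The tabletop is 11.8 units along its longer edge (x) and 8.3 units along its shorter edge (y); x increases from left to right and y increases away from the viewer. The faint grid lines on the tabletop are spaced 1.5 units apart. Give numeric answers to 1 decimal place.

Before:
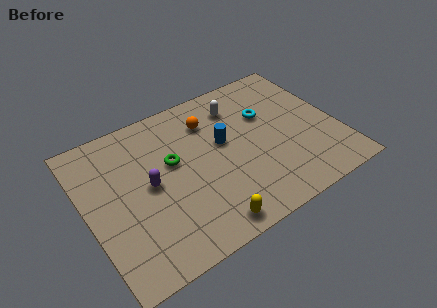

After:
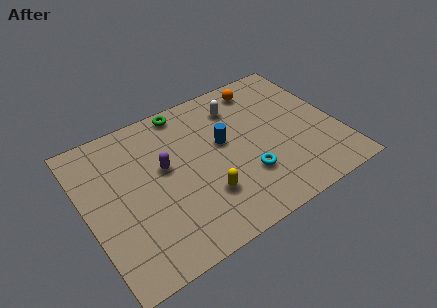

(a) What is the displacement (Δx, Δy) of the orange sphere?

(2.7, 0.8)

The orange sphere started near (6.1, 6.3) and ended near (8.8, 7.1).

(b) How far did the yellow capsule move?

1.5

From (5.0, 0.9) to (5.2, 2.4), the yellow capsule covered √(0.2² + 1.5²) ≈ 1.5 units.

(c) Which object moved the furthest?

the cyan torus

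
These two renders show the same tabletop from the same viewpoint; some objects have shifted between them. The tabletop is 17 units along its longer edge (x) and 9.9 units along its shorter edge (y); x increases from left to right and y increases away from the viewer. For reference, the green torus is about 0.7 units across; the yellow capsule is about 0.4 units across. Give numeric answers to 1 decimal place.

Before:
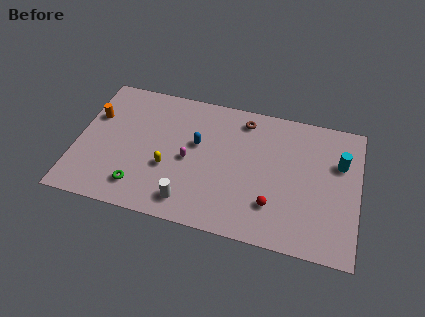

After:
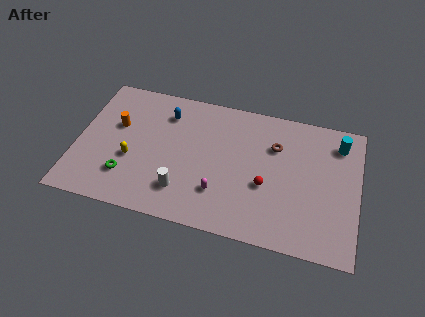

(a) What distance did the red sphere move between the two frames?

1.4

The red sphere moved from about (12.0, 2.6) to (11.5, 3.9), a distance of √(0.5² + 1.3²) ≈ 1.4.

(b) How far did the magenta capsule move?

2.8

The magenta capsule was near (6.8, 4.6) before and (8.8, 2.7) after, so it travelled √(2.0² + 1.9²) ≈ 2.8 units.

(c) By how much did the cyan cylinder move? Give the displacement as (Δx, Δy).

(-0.1, 1.4)

The cyan cylinder was at about (15.8, 6.6) and moved to about (15.7, 8.0).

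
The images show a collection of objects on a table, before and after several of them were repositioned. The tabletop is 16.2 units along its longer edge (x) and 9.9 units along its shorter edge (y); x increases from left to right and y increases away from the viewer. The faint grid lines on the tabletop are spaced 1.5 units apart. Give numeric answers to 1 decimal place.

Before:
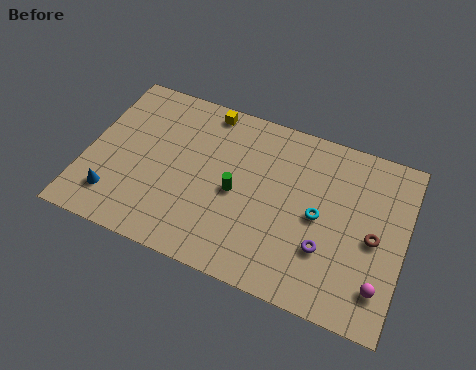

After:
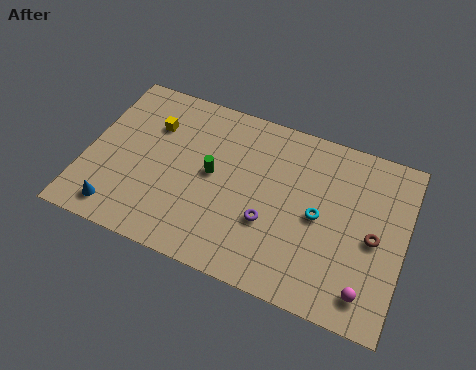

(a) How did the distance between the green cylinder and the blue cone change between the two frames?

-0.7

They were about 6.5 units apart before and 5.8 after — 0.7 units closer together.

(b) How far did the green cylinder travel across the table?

1.4

The green cylinder moved from about (7.7, 4.6) to (6.4, 5.2), a distance of √(1.3² + 0.6²) ≈ 1.4.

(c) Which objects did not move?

the cyan torus and the brown torus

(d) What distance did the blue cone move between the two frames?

0.8

From (1.7, 2.1) to (2.0, 1.4), the blue cone covered √(0.3² + 0.7²) ≈ 0.8 units.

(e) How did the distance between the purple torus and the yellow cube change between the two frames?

-1.6

The distance was about 8.9 in the first image and 7.3 in the second, so they moved 1.6 units closer together.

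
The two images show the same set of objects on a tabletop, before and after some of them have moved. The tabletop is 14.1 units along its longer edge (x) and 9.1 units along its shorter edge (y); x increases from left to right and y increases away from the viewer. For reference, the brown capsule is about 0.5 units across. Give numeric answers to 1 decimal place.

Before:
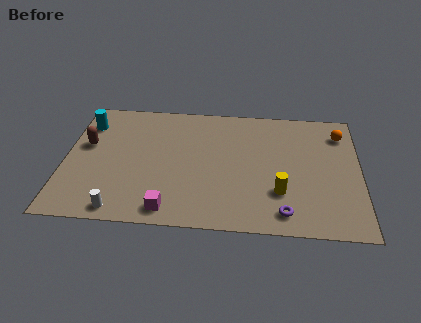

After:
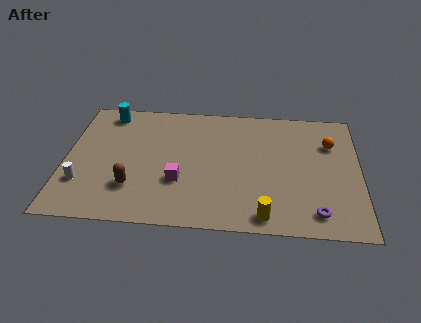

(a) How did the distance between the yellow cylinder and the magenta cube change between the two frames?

-0.8

They were about 5.4 units apart before and 4.6 after — 0.8 units closer together.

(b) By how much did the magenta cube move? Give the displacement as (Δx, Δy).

(0.4, 2.0)

The magenta cube started near (5.1, 1.1) and ended near (5.5, 3.1).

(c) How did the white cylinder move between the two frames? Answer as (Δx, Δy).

(-1.9, 1.7)

The white cylinder started near (2.8, 0.9) and ended near (0.9, 2.6).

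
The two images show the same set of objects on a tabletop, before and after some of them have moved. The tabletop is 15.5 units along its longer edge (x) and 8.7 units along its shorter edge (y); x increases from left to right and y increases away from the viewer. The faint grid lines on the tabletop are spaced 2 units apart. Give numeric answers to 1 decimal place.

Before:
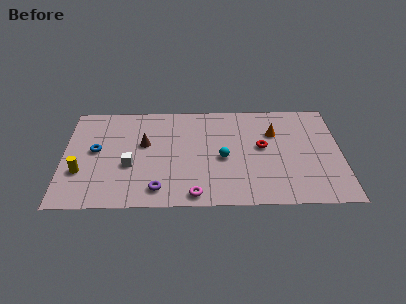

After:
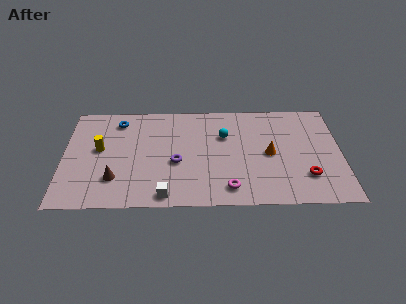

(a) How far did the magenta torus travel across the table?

2.0

From (7.3, 0.9) to (9.2, 1.4), the magenta torus covered √(1.9² + 0.5²) ≈ 2.0 units.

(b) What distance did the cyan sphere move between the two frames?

1.9

From (8.9, 3.9) to (9.0, 5.8), the cyan sphere covered √(0.1² + 1.9²) ≈ 1.9 units.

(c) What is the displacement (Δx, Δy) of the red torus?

(2.4, -2.5)

From the two frames, the red torus sits at roughly (11.1, 4.8) before and (13.5, 2.3) after.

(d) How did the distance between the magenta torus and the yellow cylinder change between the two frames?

+1.4

The distance was about 6.6 in the first image and 8.0 in the second, so they moved 1.4 units further apart.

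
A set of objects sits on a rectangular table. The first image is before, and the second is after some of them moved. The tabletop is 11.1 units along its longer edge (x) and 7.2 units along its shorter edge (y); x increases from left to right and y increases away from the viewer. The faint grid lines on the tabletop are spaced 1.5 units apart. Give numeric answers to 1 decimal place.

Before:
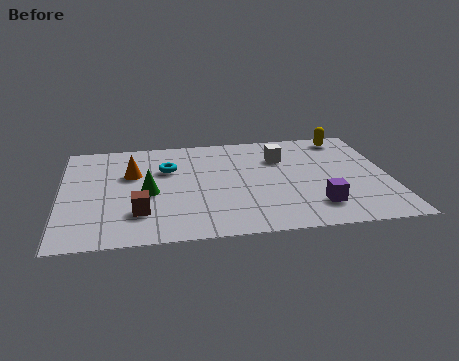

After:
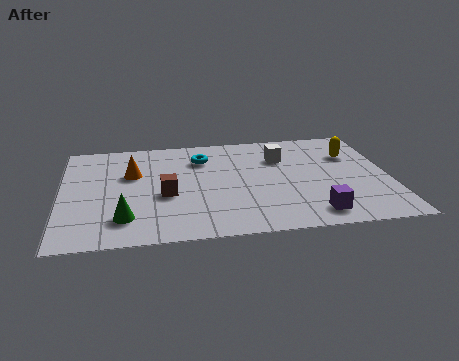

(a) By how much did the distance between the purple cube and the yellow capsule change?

-0.7

The distance was about 4.9 in the first image and 4.2 in the second, so they moved 0.7 units closer together.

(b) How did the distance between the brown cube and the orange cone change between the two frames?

-0.8

The distance was about 2.7 in the first image and 1.9 in the second, so they moved 0.8 units closer together.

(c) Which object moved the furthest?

the green cone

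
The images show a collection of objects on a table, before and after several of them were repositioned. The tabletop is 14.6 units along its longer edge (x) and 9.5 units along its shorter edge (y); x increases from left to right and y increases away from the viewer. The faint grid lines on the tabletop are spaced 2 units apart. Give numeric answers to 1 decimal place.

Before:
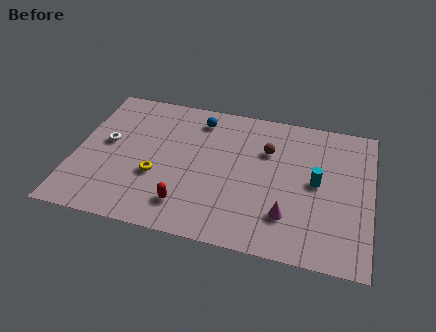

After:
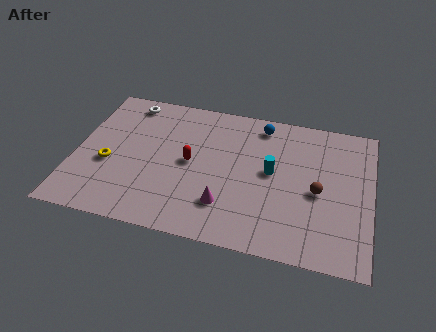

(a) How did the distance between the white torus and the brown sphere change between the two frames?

+2.5

Before: roughly 8.0 units apart; after: 10.5. That's 2.5 units further apart.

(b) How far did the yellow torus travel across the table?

2.4

The yellow torus moved from about (4.1, 3.5) to (1.7, 3.8), a distance of √(2.4² + 0.3²) ≈ 2.4.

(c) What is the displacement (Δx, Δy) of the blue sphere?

(3.1, 0.3)

From the two frames, the blue sphere sits at roughly (5.9, 7.9) before and (9.0, 8.2) after.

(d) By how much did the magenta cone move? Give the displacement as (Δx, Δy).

(-3.0, 0.0)

The magenta cone started near (10.6, 2.4) and ended near (7.6, 2.4).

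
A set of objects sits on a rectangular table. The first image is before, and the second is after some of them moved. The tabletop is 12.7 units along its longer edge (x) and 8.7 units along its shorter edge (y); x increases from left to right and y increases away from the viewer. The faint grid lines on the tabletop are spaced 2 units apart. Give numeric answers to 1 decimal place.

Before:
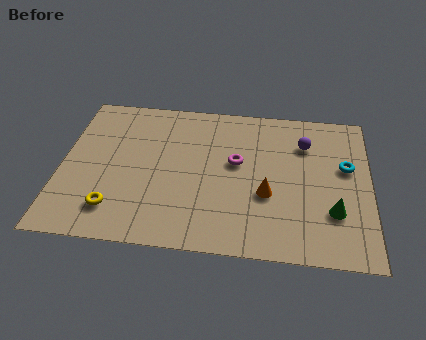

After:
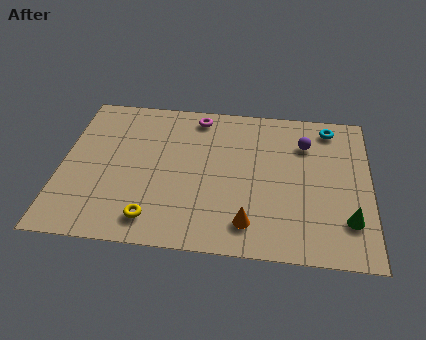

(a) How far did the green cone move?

0.7

The green cone was near (11.2, 2.6) before and (11.8, 2.2) after, so it travelled √(0.6² + 0.4²) ≈ 0.7 units.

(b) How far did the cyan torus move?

2.4

From (11.7, 5.2) to (11.0, 7.5), the cyan torus covered √(0.7² + 2.3²) ≈ 2.4 units.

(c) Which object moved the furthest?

the magenta torus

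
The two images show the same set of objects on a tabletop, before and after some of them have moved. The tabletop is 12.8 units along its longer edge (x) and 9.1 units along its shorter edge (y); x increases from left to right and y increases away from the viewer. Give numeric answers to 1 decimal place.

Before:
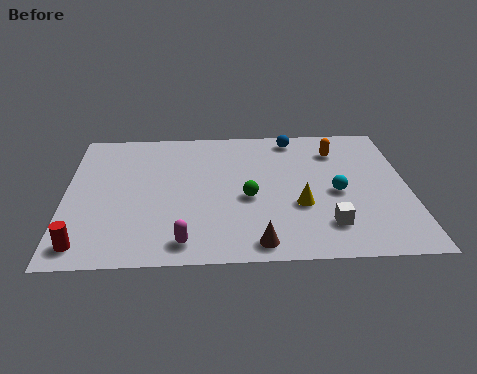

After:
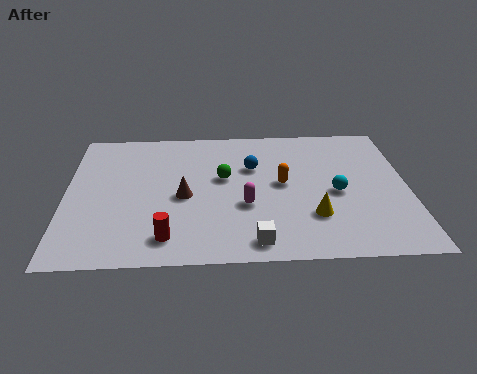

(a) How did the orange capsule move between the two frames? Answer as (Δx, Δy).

(-2.1, -2.2)

The orange capsule started near (10.2, 7.0) and ended near (8.1, 4.8).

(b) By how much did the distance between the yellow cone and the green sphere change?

+2.3

The distance was about 2.0 in the first image and 4.3 in the second, so they moved 2.3 units further apart.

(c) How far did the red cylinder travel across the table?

3.0

The red cylinder was near (0.8, 1.2) before and (3.8, 1.5) after, so it travelled √(3.0² + 0.3²) ≈ 3.0 units.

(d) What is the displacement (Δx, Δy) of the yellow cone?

(0.5, -0.7)

From the two frames, the yellow cone sits at roughly (8.7, 3.3) before and (9.2, 2.6) after.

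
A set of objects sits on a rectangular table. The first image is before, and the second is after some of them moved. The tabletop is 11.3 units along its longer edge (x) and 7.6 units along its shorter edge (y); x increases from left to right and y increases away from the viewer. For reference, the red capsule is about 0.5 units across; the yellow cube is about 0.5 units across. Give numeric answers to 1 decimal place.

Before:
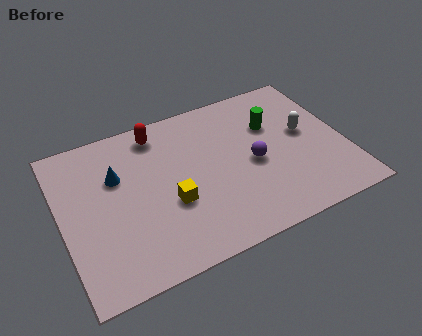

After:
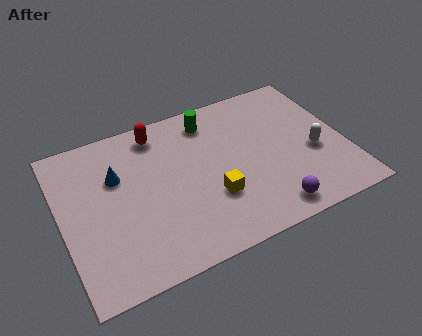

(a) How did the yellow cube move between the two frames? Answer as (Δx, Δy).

(1.6, -0.4)

From the two frames, the yellow cube sits at roughly (4.2, 2.9) before and (5.8, 2.5) after.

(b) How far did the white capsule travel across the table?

1.1

The white capsule moved from about (9.8, 4.2) to (10.0, 3.1), a distance of √(0.2² + 1.1²) ≈ 1.1.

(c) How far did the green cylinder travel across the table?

2.7

From (8.6, 5.1) to (6.2, 6.3), the green cylinder covered √(2.4² + 1.2²) ≈ 2.7 units.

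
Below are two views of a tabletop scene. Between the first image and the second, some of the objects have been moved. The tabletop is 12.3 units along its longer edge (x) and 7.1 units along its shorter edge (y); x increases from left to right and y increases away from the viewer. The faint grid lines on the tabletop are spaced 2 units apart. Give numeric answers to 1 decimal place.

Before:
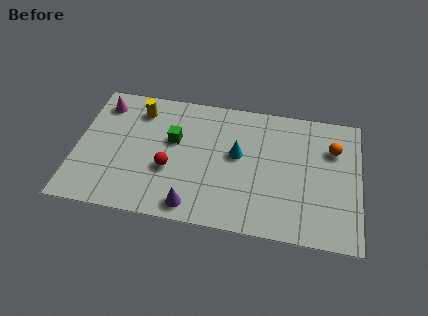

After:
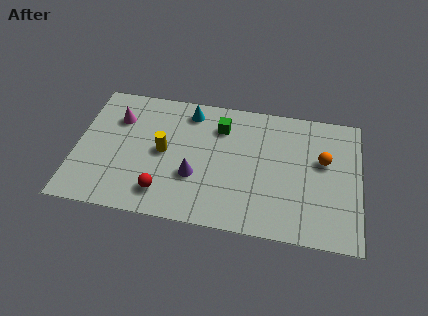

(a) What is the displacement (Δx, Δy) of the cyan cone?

(-2.2, 2.0)

The cyan cone started near (7.0, 4.0) and ended near (4.8, 6.0).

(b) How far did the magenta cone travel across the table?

1.0

The magenta cone was near (1.0, 5.8) before and (1.7, 5.1) after, so it travelled √(0.7² + 0.7²) ≈ 1.0 units.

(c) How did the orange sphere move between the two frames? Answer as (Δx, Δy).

(-0.4, -0.7)

The orange sphere started near (11.1, 5.0) and ended near (10.7, 4.3).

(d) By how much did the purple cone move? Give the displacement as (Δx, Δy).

(0.0, 1.6)

The purple cone was at about (5.2, 0.9) and moved to about (5.2, 2.5).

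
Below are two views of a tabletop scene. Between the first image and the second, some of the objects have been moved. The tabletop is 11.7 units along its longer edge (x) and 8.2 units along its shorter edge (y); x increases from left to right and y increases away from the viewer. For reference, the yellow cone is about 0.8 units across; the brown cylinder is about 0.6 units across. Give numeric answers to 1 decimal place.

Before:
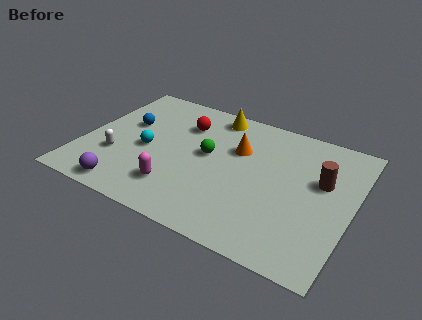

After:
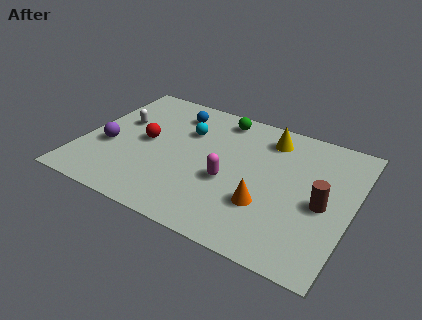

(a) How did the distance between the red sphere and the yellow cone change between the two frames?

+4.0

Before: roughly 1.7 units apart; after: 5.7. That's 4.0 units further apart.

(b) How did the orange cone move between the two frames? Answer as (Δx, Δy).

(1.6, -2.8)

The orange cone was at about (6.6, 5.4) and moved to about (8.2, 2.6).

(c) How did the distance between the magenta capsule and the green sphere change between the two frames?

+1.1

The distance was about 2.8 in the first image and 3.9 in the second, so they moved 1.1 units further apart.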